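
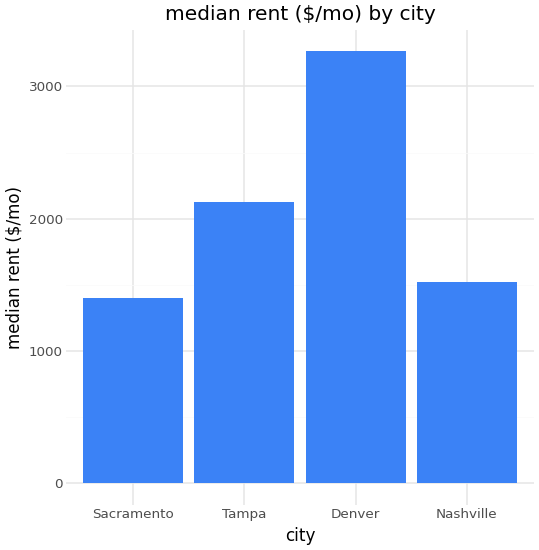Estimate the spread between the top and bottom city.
Max Denver ≈ 3500, min Sacramento ≈ 1500; range ≈ 2000.

≈ 2000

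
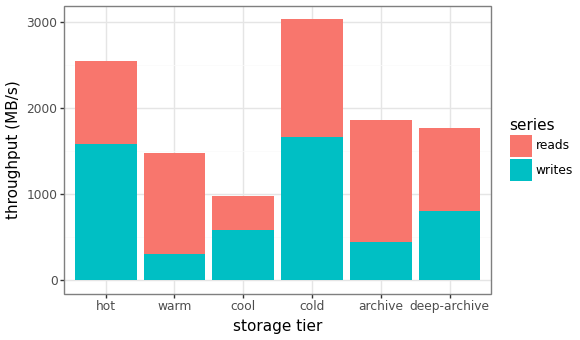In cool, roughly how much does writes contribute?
≈ 500

writes top ≈ 500, bottom ≈ 0; segment ≈ 500.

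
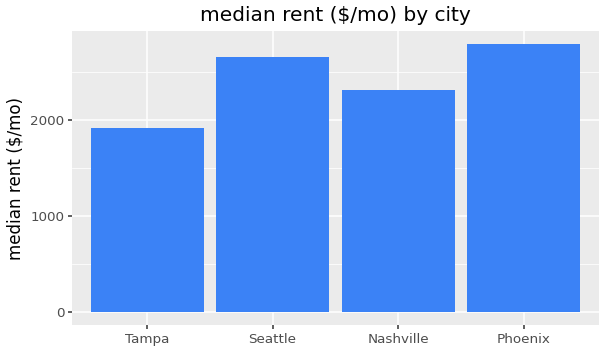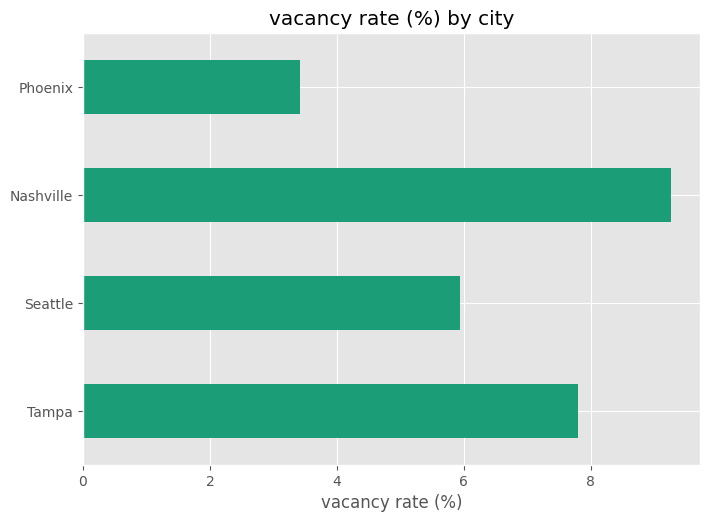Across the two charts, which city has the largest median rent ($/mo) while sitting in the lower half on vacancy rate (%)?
Phoenix

Chart 2 median vacancy rate (%) ≈ 7; below-median cities: Seattle, Phoenix. Among those, Phoenix has the highest median rent ($/mo) (≈ 3000).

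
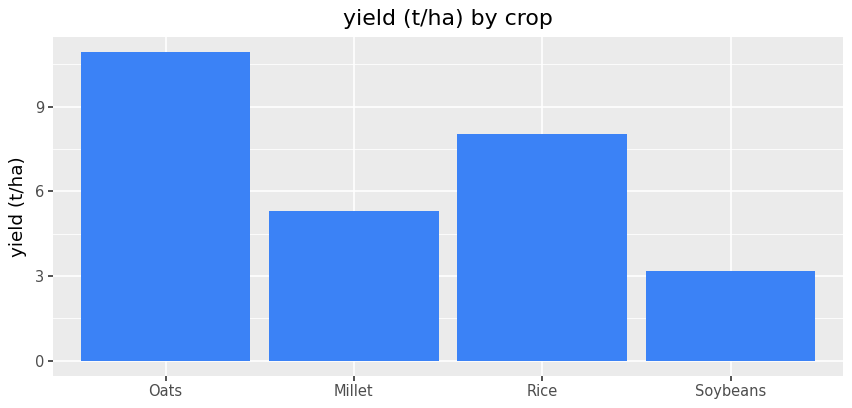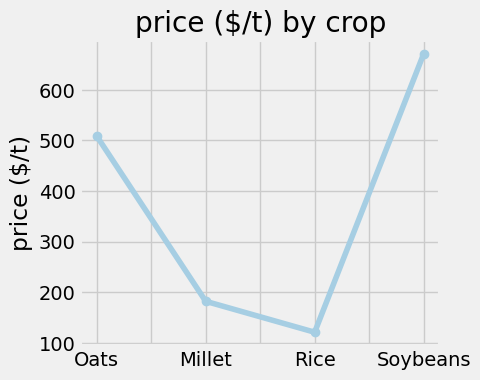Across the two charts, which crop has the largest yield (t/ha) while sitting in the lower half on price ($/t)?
Rice

Chart 2 median price ($/t) ≈ 300; below-median crops: Millet, Rice. Among those, Rice has the highest yield (t/ha) (≈ 8).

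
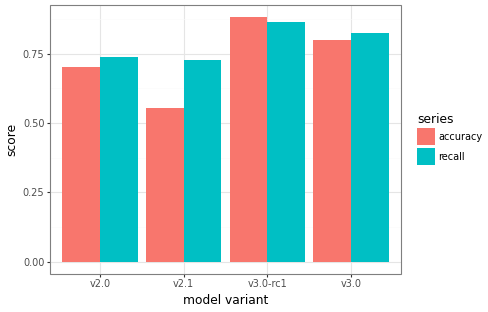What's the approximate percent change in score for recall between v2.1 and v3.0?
v2.1 ≈ 0.7, v3.0 ≈ 0.8; (0.8 − 0.7) / 0.7 ≈ +14.3%.

≈ +14.3%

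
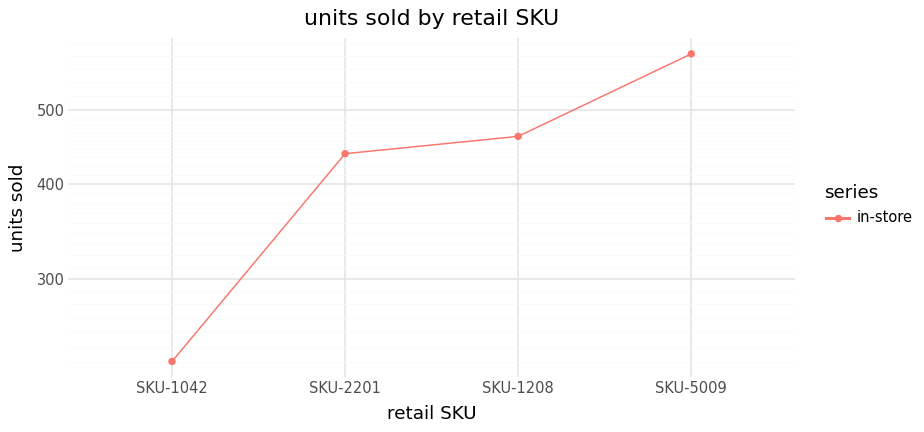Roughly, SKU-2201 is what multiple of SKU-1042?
SKU-2201 ≈ 450, SKU-1042 ≈ 250; 450/250 ≈ 1.8.

≈ 1.8×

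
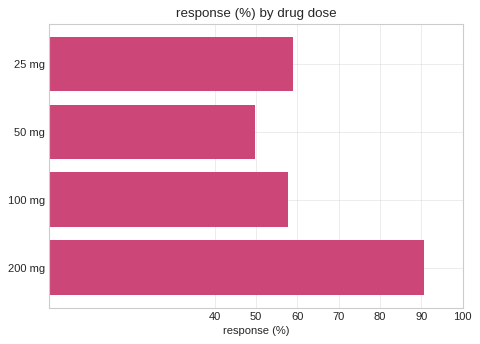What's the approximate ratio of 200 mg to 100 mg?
200 mg ≈ 90, 100 mg ≈ 60; 90/60 ≈ 1.5.

≈ 1.5×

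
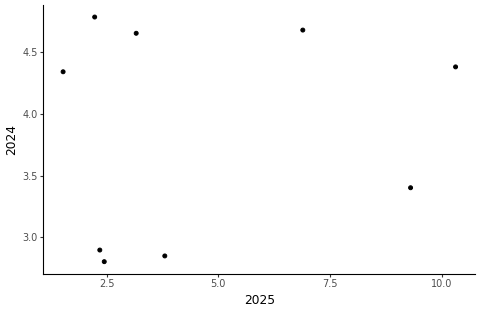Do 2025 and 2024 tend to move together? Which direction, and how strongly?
Points are roughly uncorrelated; weak (|r| ≈ 0.1).

no clear correlation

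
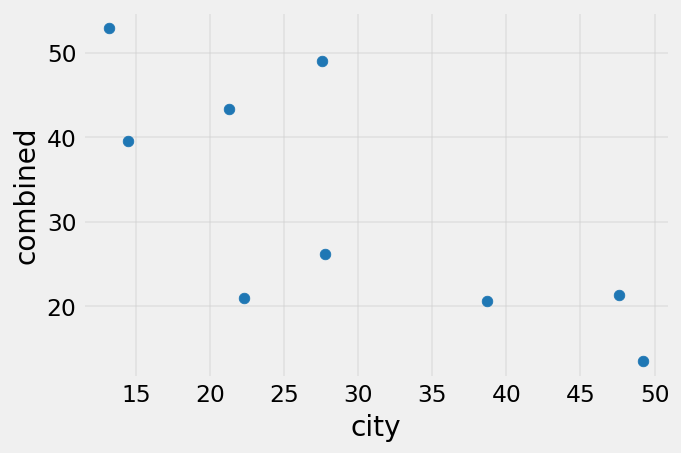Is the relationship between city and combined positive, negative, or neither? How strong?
negative, strong

Points are negatively correlated; strong (|r| ≈ 0.8).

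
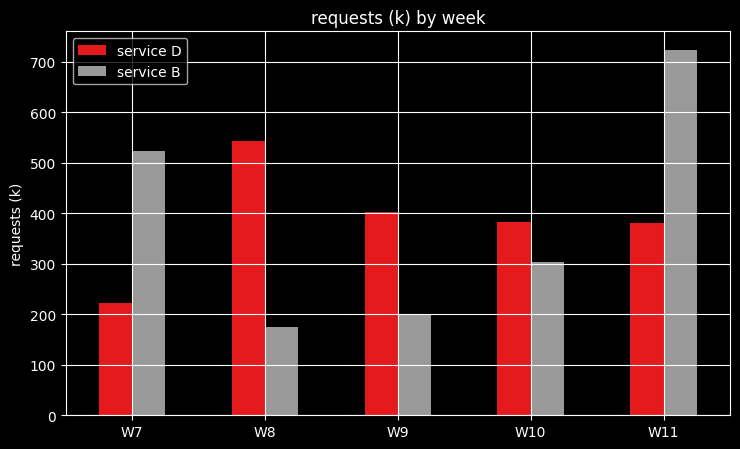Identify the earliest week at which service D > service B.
W7: service D ≈ 200 vs service B ≈ 500 (not yet); W8: service D ≈ 500 vs service B ≈ 200 (first crossover).

W8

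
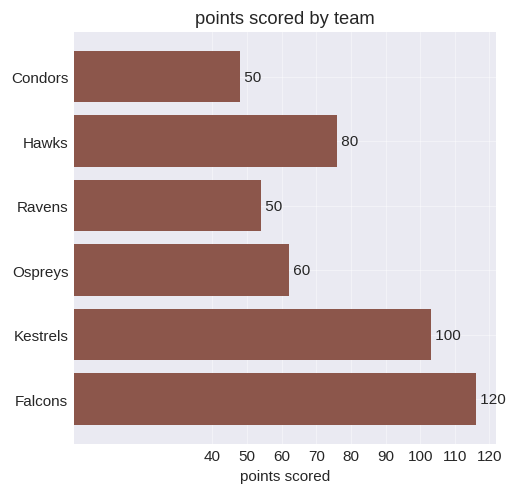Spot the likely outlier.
Falcons

Falcons ≈ 120; the rest sit between ≈ 50 and ≈ 100.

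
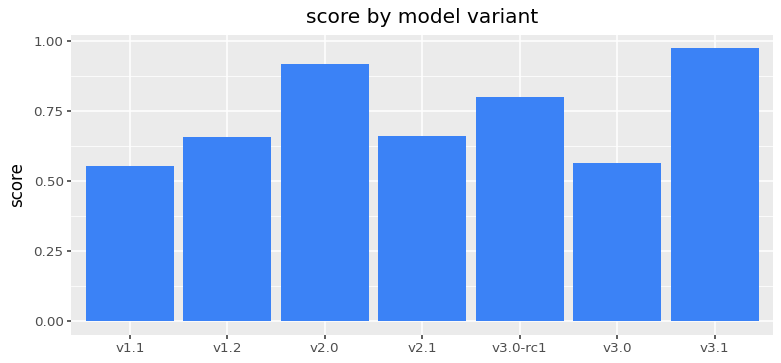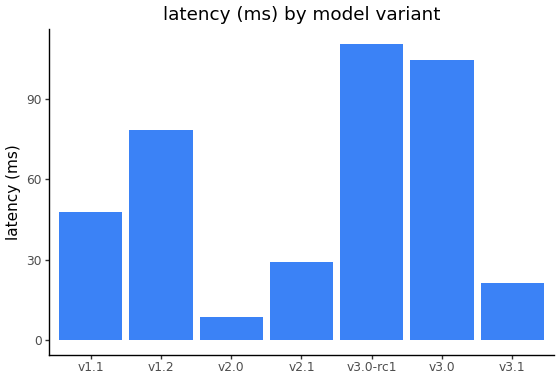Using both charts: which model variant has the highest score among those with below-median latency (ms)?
v3.1

Chart 2 median latency (ms) ≈ 40; below-median model variants: v2.0, v2.1, v3.1. Among those, v3.1 has the highest score (≈ 1).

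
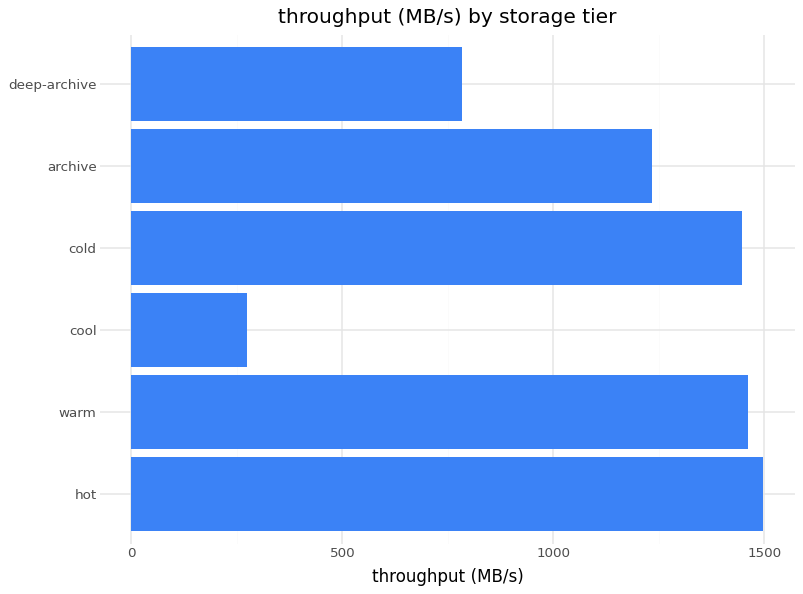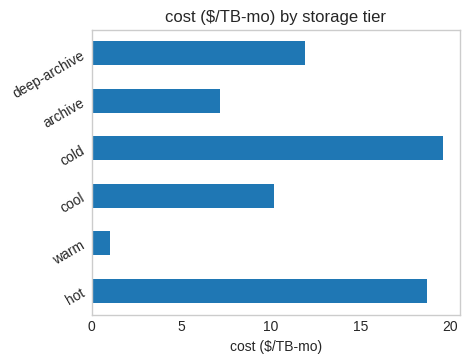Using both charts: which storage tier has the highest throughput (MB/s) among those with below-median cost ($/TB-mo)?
warm

Chart 2 median cost ($/TB-mo) ≈ 12; below-median storage tiers: warm, cool, archive. Among those, warm has the highest throughput (MB/s) (≈ 1400).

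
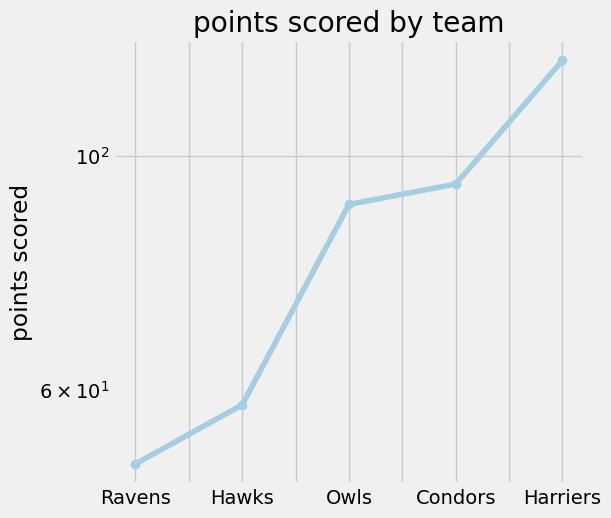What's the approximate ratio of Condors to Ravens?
Condors ≈ 90, Ravens ≈ 50; 90/50 ≈ 1.8.

≈ 1.8×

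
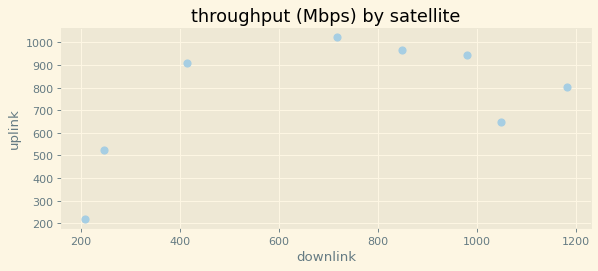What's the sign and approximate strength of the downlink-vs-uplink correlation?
positive, moderate

Points are positively correlated; moderate (|r| ≈ 0.6).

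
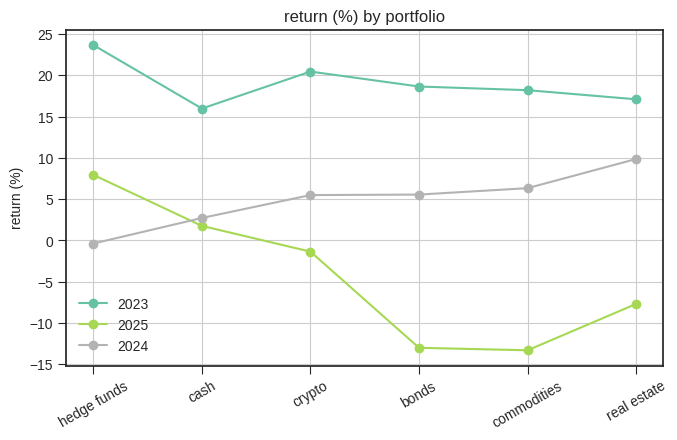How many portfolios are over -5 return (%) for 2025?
3

Above -5: hedge funds, cash, crypto.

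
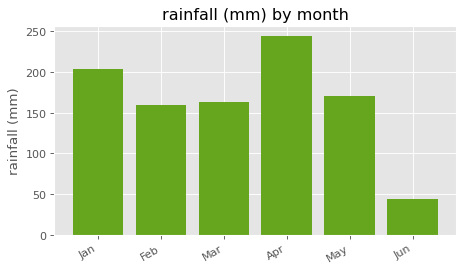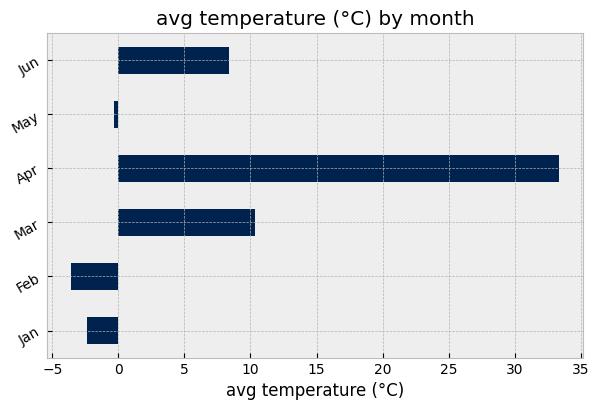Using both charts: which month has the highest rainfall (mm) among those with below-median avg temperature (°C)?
Chart 2 median avg temperature (°C) ≈ 5; below-median months: Jan, Feb, May. Among those, Jan has the highest rainfall (mm) (≈ 200).

Jan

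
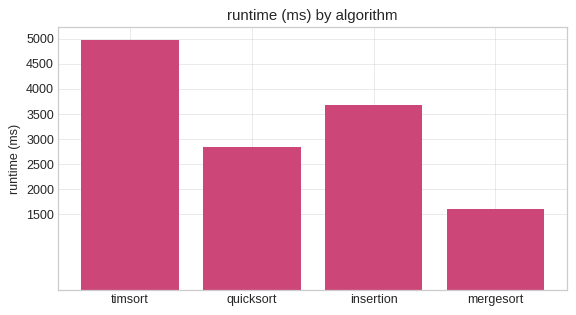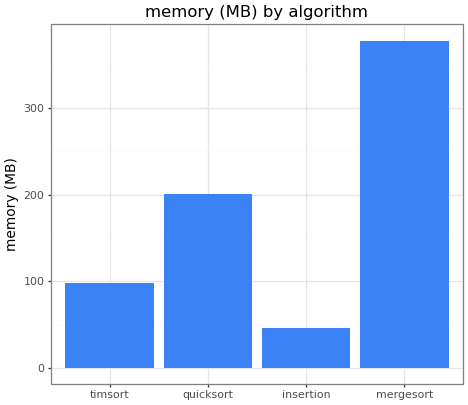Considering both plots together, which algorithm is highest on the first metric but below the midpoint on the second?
timsort

Chart 2 median memory (MB) ≈ 150; below-median algorithms: timsort, insertion. Among those, timsort has the highest runtime (ms) (≈ 5000).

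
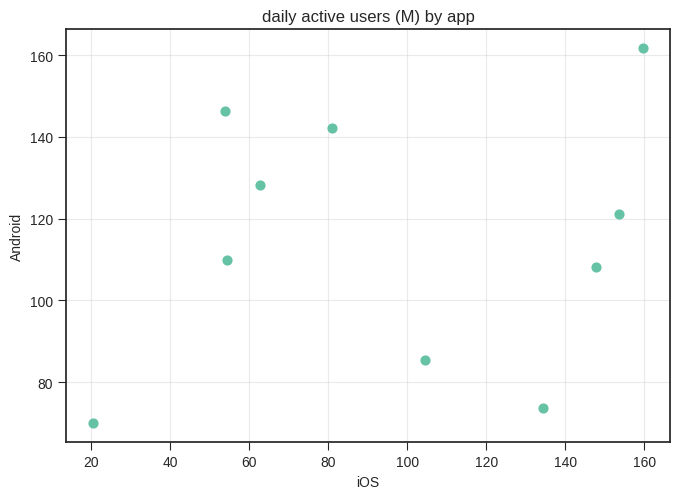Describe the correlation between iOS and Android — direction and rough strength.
Points are roughly uncorrelated; weak (|r| ≈ 0.2).

no clear correlation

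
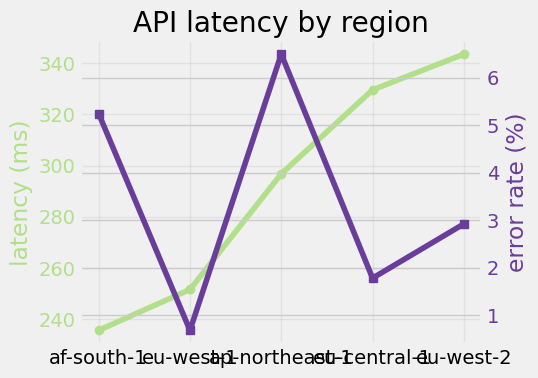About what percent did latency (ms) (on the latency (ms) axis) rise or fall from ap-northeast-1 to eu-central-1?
≈ +10%

ap-northeast-1 ≈ 300, eu-central-1 ≈ 330; (330 − 300) / 300 ≈ +10%.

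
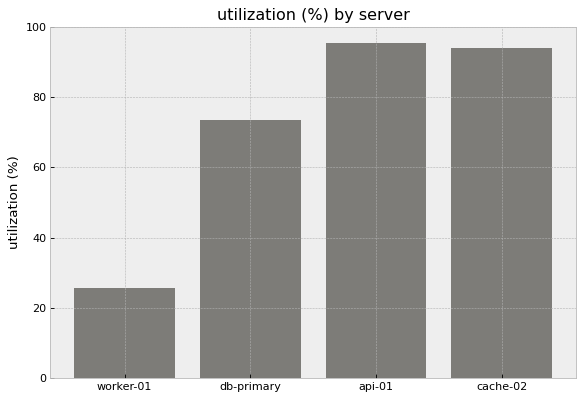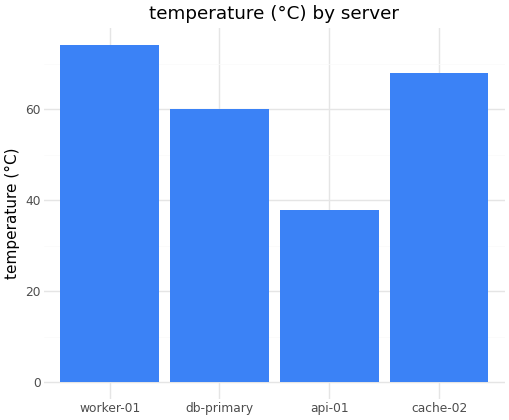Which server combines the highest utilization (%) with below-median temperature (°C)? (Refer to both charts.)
Chart 2 median temperature (°C) ≈ 60; below-median servers: db-primary, api-01. Among those, api-01 has the highest utilization (%) (≈ 100).

api-01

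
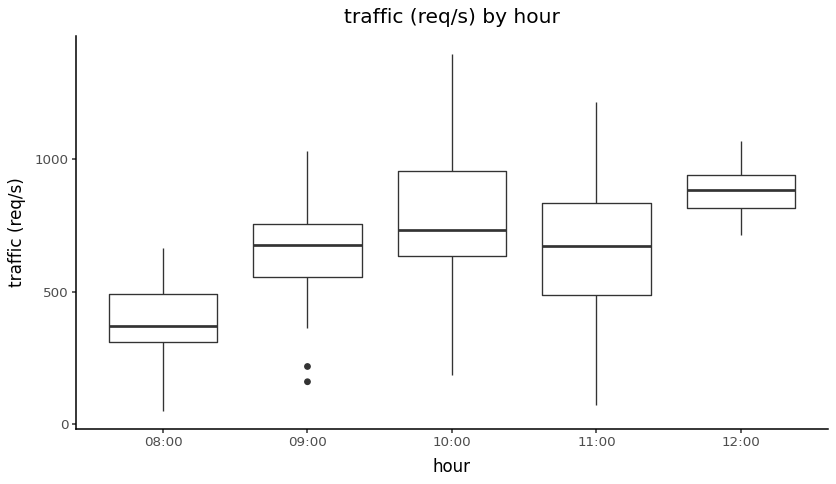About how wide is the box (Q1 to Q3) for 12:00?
Q3 ≈ 950, Q1 ≈ 800; IQR ≈ 150.

≈ 150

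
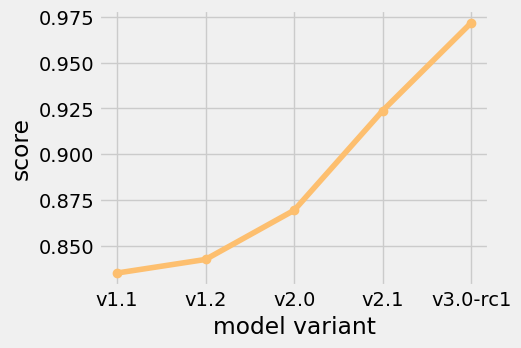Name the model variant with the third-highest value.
v2.0

Top 4: v3.0-rc1 ≈ 0.98, v2.1 ≈ 0.92, v2.0 ≈ 0.86, v1.2 ≈ 0.84.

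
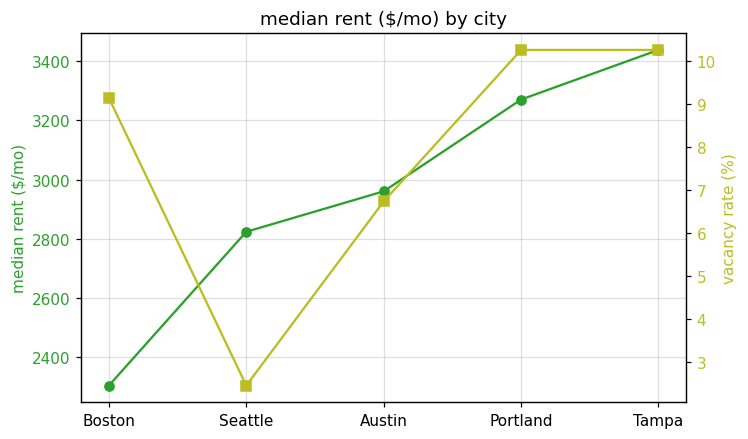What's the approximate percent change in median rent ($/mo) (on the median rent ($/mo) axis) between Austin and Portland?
Austin ≈ 3000, Portland ≈ 3300; (3300 − 3000) / 3000 ≈ +10%.

≈ +10%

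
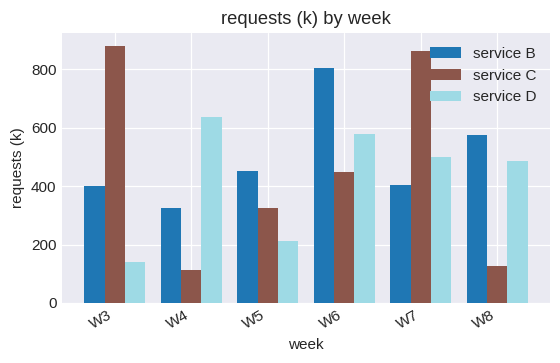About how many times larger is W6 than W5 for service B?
W6 ≈ 800, W5 ≈ 500; 800/500 ≈ 1.6.

≈ 1.6×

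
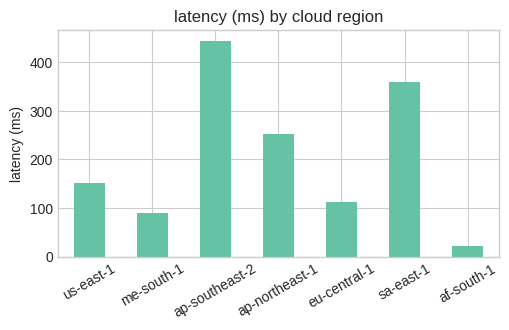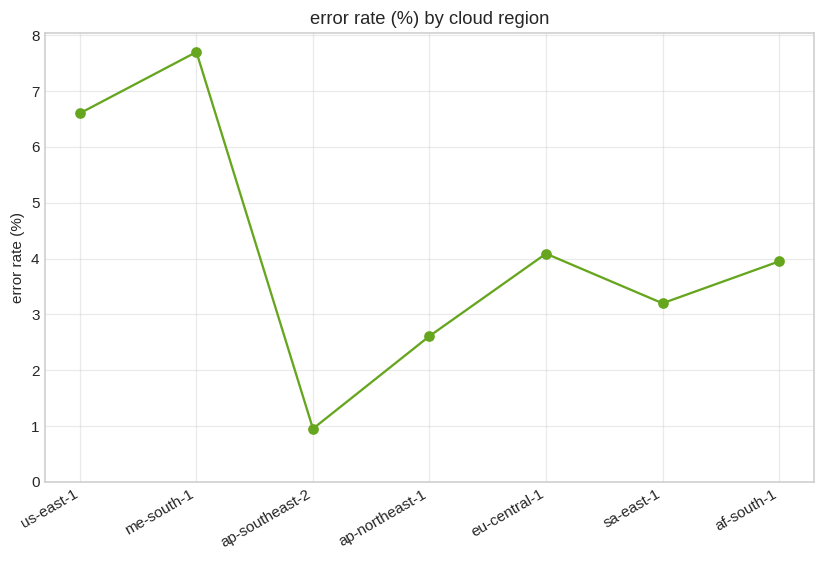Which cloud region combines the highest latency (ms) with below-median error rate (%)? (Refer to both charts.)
ap-southeast-2

Chart 2 median error rate (%) ≈ 4; below-median cloud regions: ap-southeast-2, ap-northeast-1, sa-east-1. Among those, ap-southeast-2 has the highest latency (ms) (≈ 450).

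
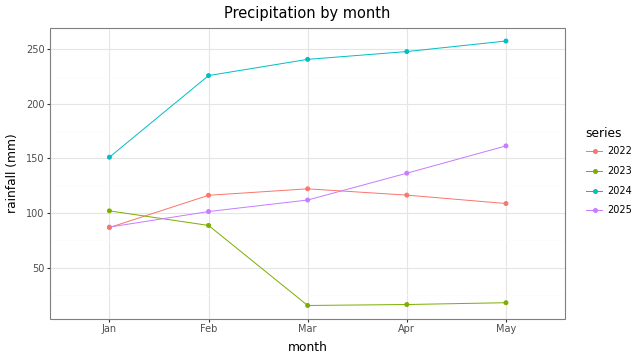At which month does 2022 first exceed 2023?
Feb

Jan: 2022 ≈ 75 vs 2023 ≈ 100 (not yet); Feb: 2022 ≈ 125 vs 2023 ≈ 100 (first crossover).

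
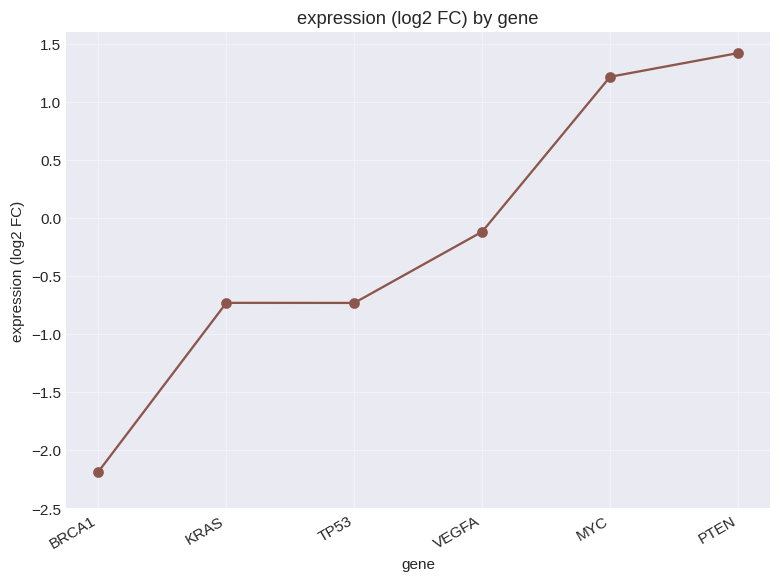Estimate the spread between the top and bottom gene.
Max PTEN ≈ 1.5, min BRCA1 ≈ -2.0; range ≈ 3.5.

≈ 3.5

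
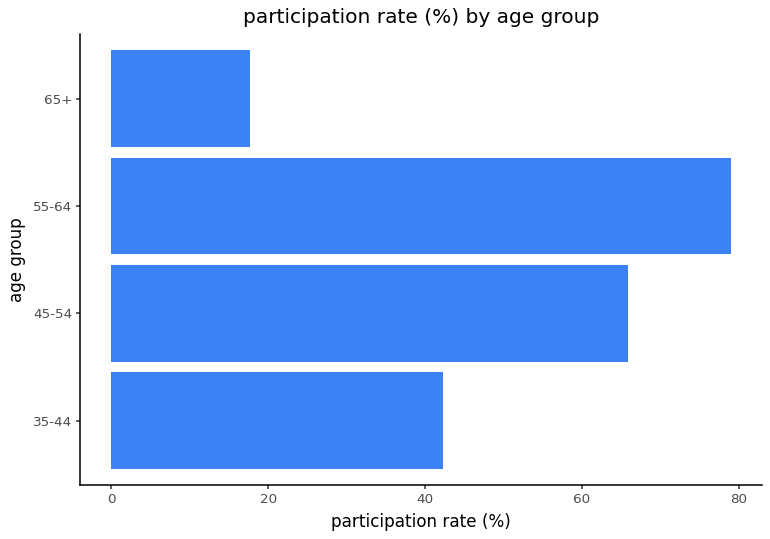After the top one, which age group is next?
45-54

Top 3: 55-64 ≈ 80, 45-54 ≈ 70, 35-44 ≈ 40.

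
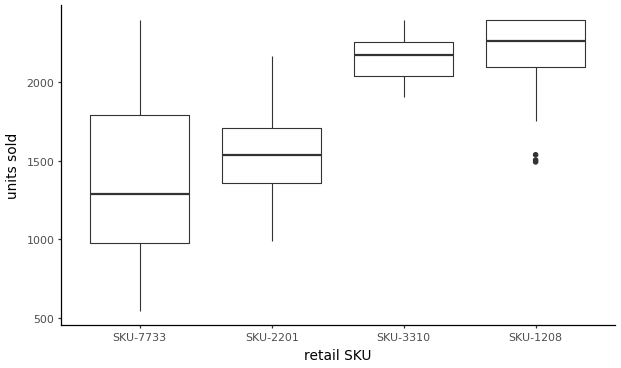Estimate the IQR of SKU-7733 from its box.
≈ 800

Q3 ≈ 1800, Q1 ≈ 1000; IQR ≈ 800.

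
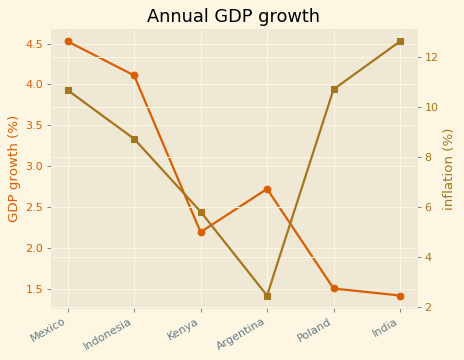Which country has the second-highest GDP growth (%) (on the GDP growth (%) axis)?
Indonesia

Top 3 (on the GDP growth (%) axis): Mexico ≈ 4.5, Indonesia ≈ 4.0, Argentina ≈ 2.5.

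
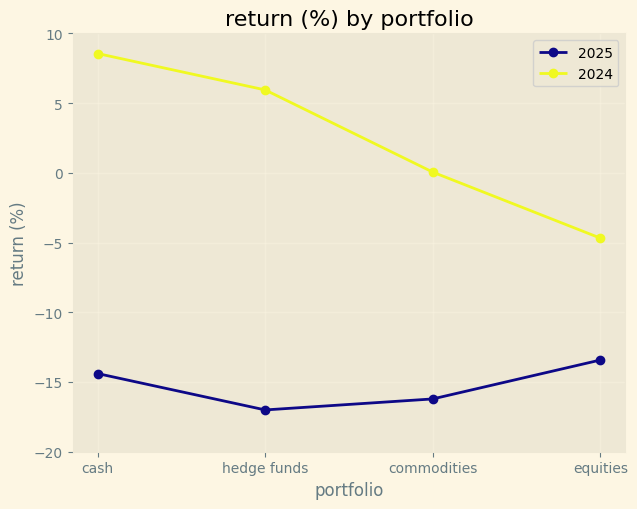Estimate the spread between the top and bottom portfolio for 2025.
≈ 0

Max equities ≈ -15, min hedge funds ≈ -15; range ≈ 0.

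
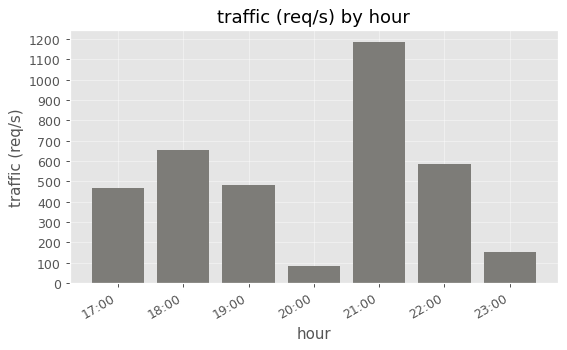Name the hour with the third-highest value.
Top 4: 21:00 ≈ 1200, 18:00 ≈ 700, 22:00 ≈ 600, 19:00 ≈ 500.

22:00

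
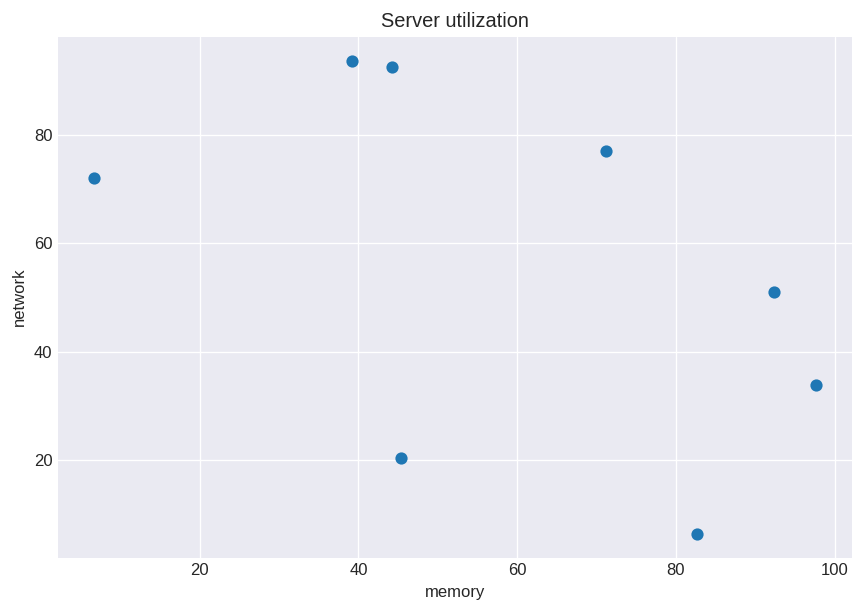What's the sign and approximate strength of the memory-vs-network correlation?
negative, moderate

Points are negatively correlated; moderate (|r| ≈ 0.5).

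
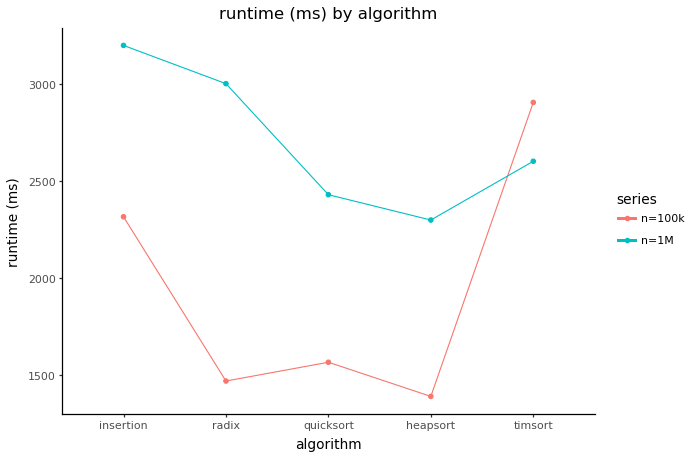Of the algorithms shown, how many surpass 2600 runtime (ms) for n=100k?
1

Above 2600: timsort.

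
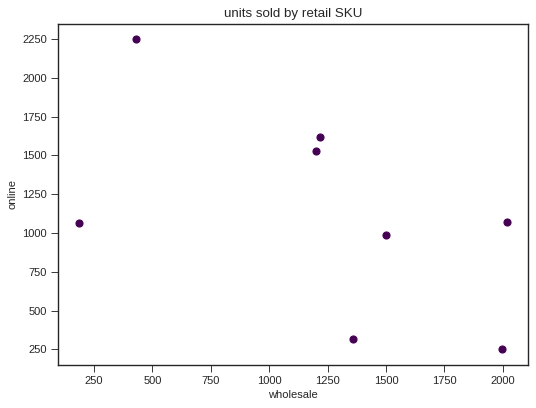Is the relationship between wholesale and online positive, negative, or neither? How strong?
negative, moderate

Points are negatively correlated; moderate (|r| ≈ 0.6).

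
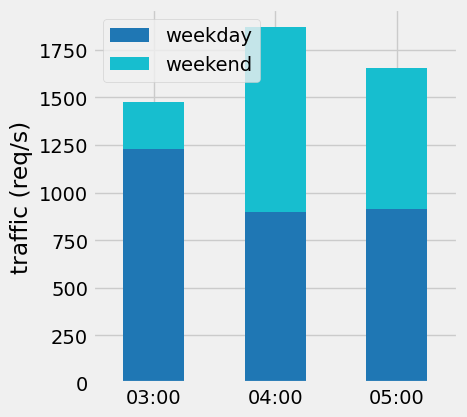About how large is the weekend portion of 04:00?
weekend top ≈ 1800, bottom ≈ 800; segment ≈ 1000.

≈ 1000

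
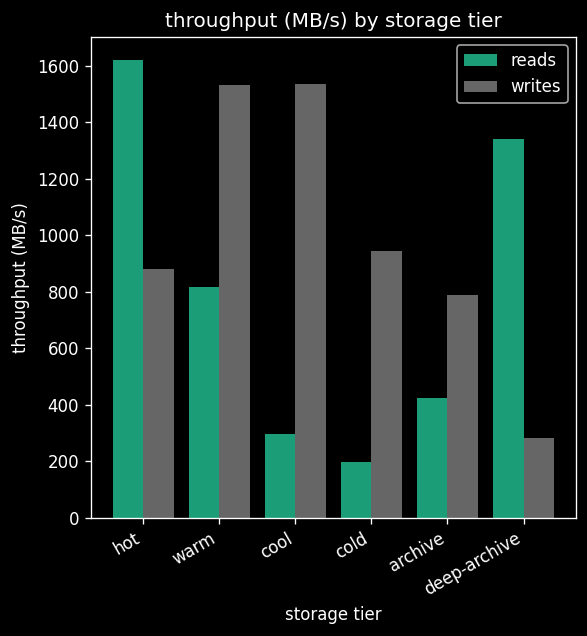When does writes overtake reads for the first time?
hot: writes ≈ 800 vs reads ≈ 1600 (not yet); warm: writes ≈ 1600 vs reads ≈ 800 (first crossover).

warm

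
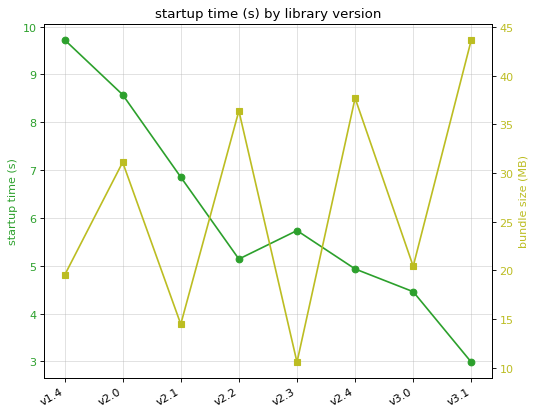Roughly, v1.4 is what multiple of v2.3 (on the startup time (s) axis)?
v1.4 ≈ 10, v2.3 ≈ 6; 10/6 ≈ 1.67.

≈ 1.67×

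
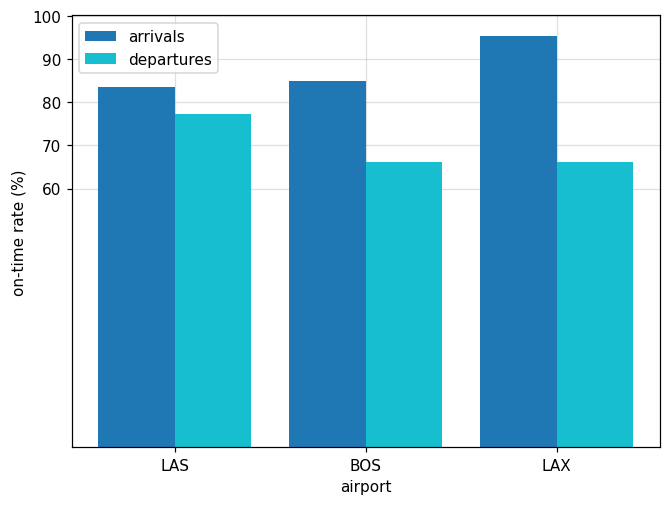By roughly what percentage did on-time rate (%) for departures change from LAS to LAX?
LAS ≈ 80, LAX ≈ 70; (70 − 80) / 80 ≈ -12.5%.

≈ -12.5%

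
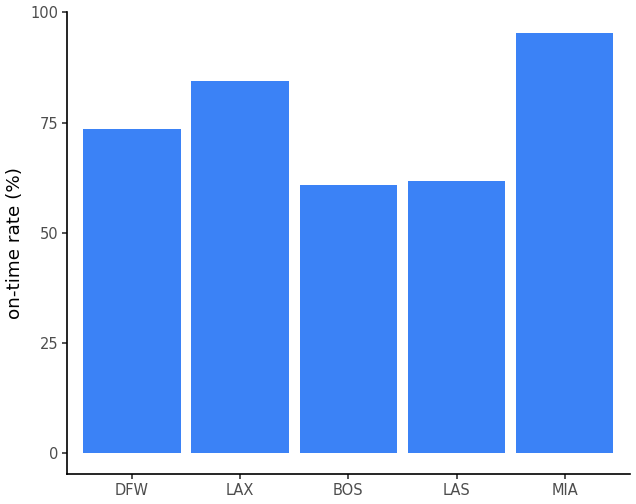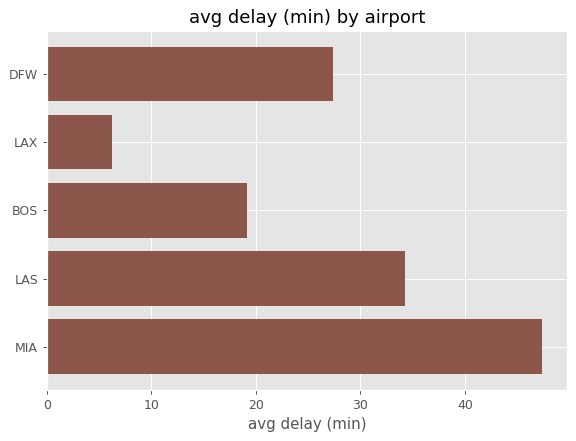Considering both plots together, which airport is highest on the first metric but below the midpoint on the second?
LAX

Chart 2 median avg delay (min) ≈ 25; below-median airports: LAX, BOS. Among those, LAX has the highest on-time rate (%) (≈ 80).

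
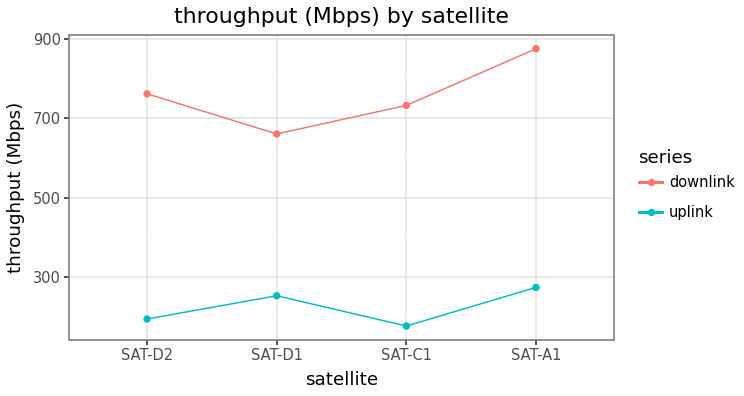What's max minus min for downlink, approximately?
Max SAT-A1 ≈ 900, min SAT-D1 ≈ 700; range ≈ 200.

≈ 200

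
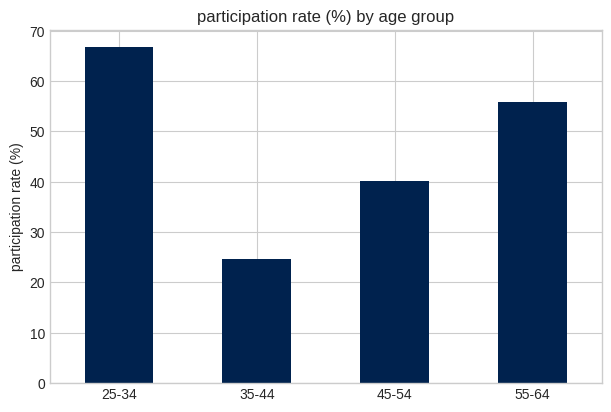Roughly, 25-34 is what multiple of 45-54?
≈ 1.75×

25-34 ≈ 70, 45-54 ≈ 40; 70/40 ≈ 1.75.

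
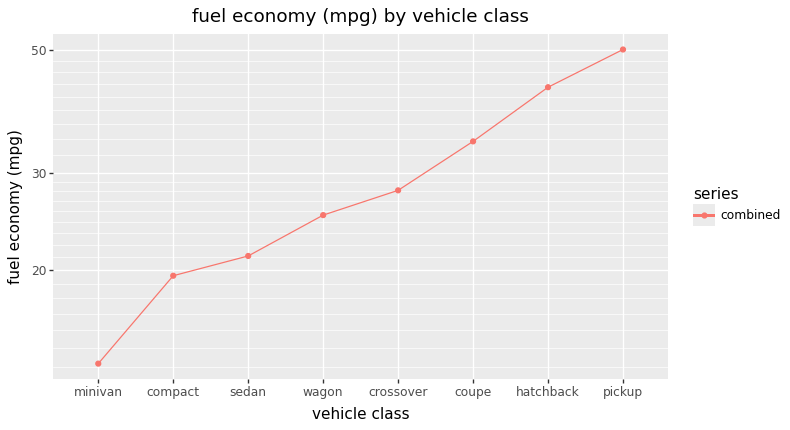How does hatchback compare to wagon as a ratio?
hatchback ≈ 45, wagon ≈ 25; 45/25 ≈ 1.8.

≈ 1.8×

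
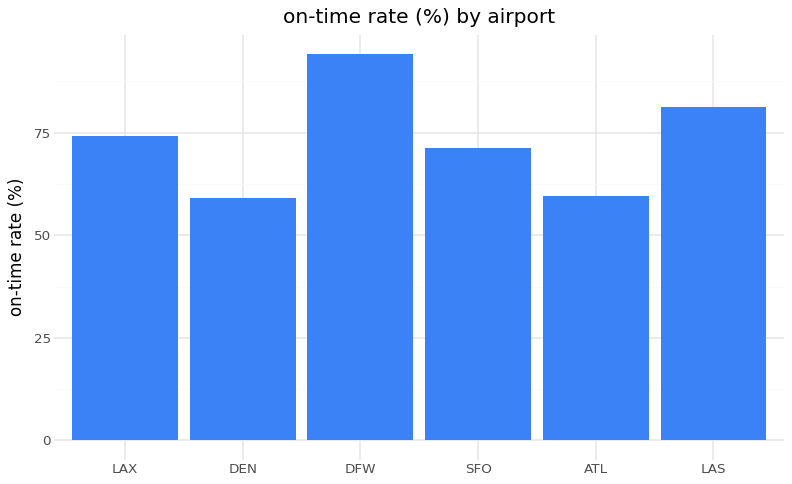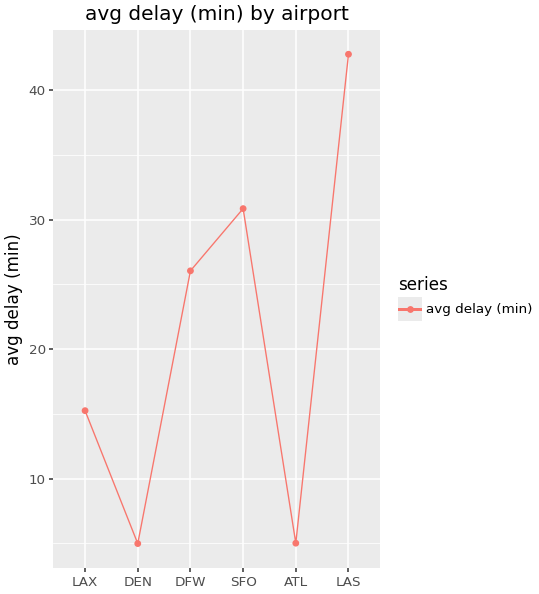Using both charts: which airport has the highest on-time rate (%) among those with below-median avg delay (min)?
Chart 2 median avg delay (min) ≈ 20; below-median airports: LAX, DEN, ATL. Among those, LAX has the highest on-time rate (%) (≈ 70).

LAX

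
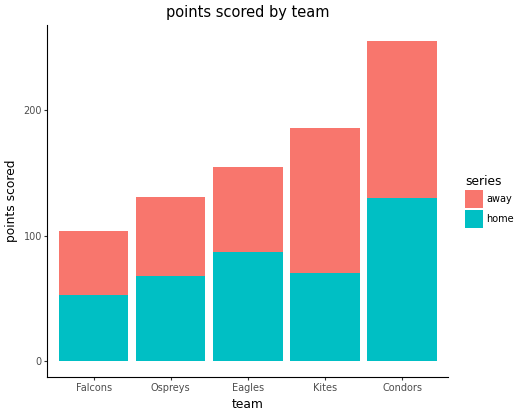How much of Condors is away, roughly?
away top ≈ 250, bottom ≈ 125; segment ≈ 125.

≈ 125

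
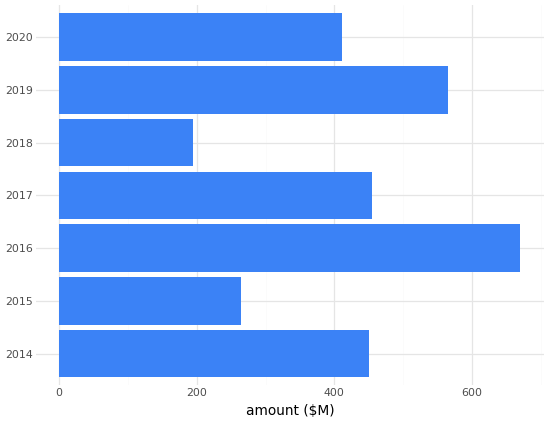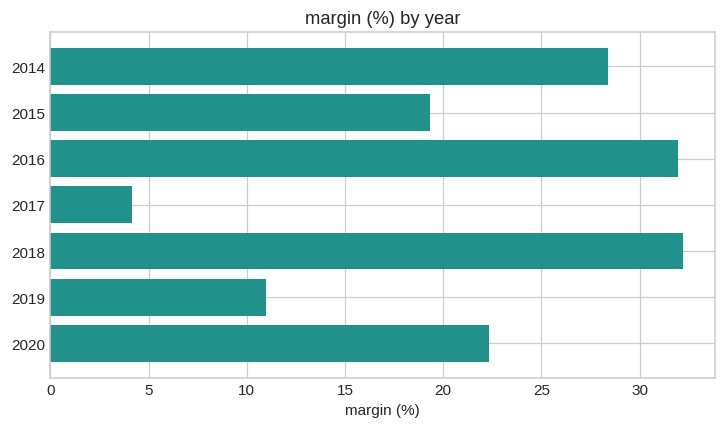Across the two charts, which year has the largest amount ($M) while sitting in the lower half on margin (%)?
2019

Chart 2 median margin (%) ≈ 20; below-median years: 2015, 2017, 2019. Among those, 2019 has the highest amount ($M) (≈ 600).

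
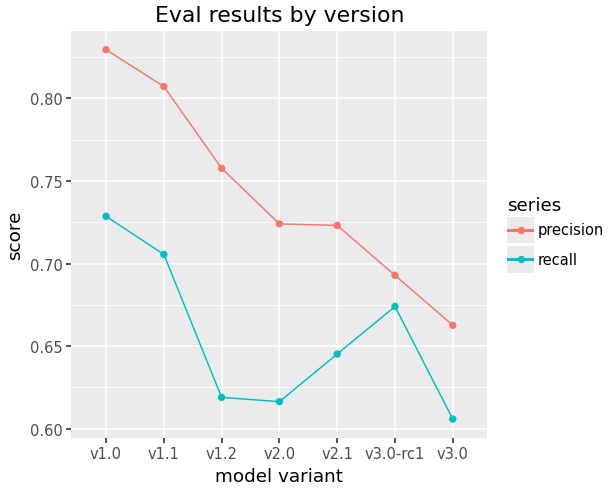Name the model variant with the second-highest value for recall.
v1.1

Top 3 for recall: v1.0 ≈ 0.72, v1.1 ≈ 0.70, v3.0-rc1 ≈ 0.68.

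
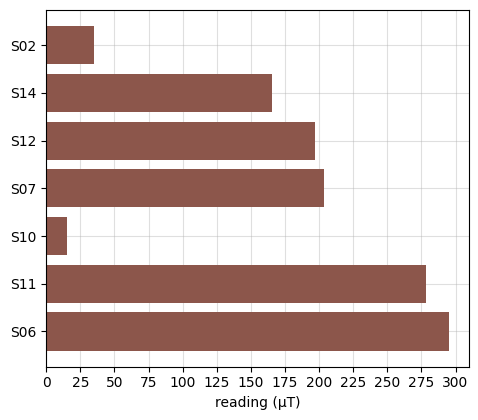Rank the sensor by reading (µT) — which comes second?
S11

Top 3: S06 ≈ 300, S11 ≈ 275, S07 ≈ 200.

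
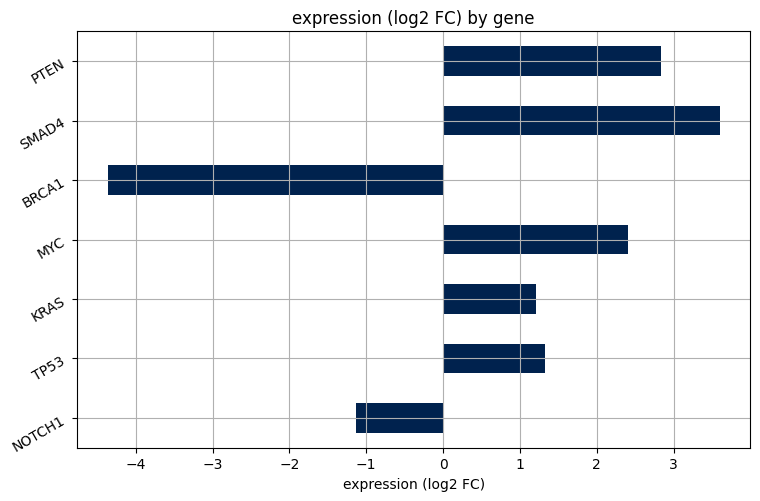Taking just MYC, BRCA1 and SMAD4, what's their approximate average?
(2 + -4 + 4) / 3 ≈ 1.

≈ 1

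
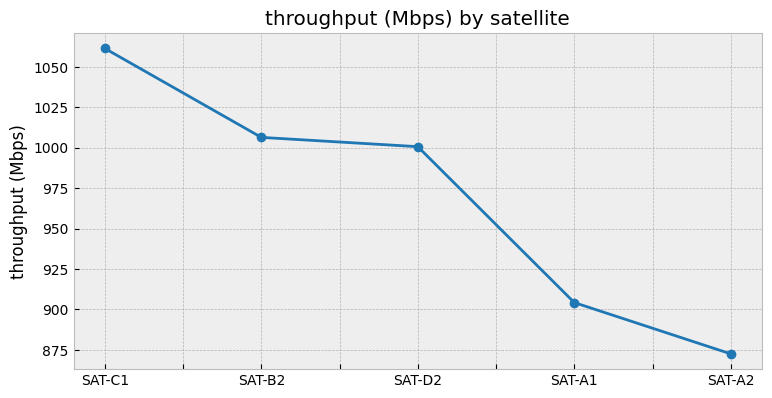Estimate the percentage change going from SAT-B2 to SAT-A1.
SAT-B2 ≈ 1000, SAT-A1 ≈ 900; (900 − 1000) / 1000 ≈ -10%.

≈ -10%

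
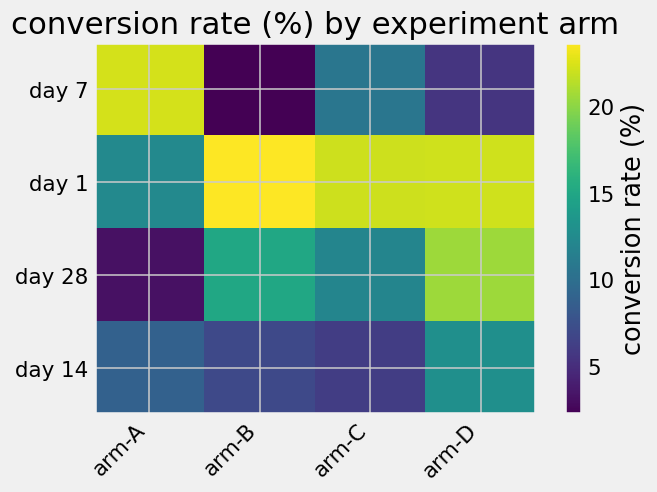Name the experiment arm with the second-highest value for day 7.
Top 3 for day 7: arm-A ≈ 22, arm-C ≈ 10, arm-D ≈ 6.

arm-C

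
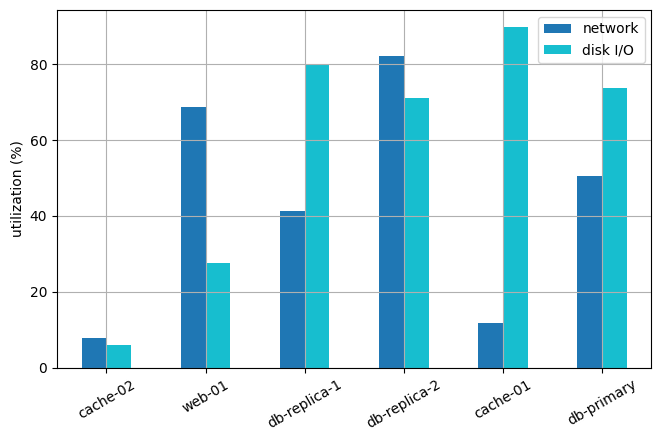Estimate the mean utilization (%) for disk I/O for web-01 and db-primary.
≈ 50

(30 + 70) / 2 ≈ 50.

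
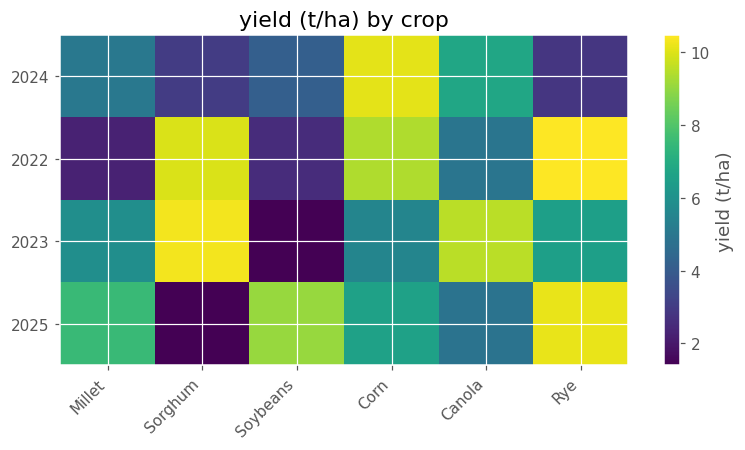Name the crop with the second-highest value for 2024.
Top 3 for 2024: Corn ≈ 10, Canola ≈ 7, Millet ≈ 5.

Canola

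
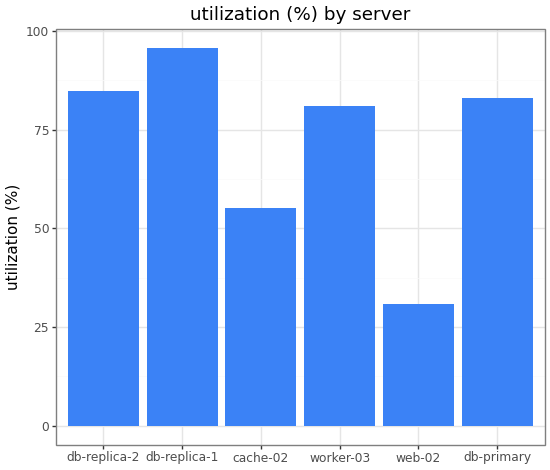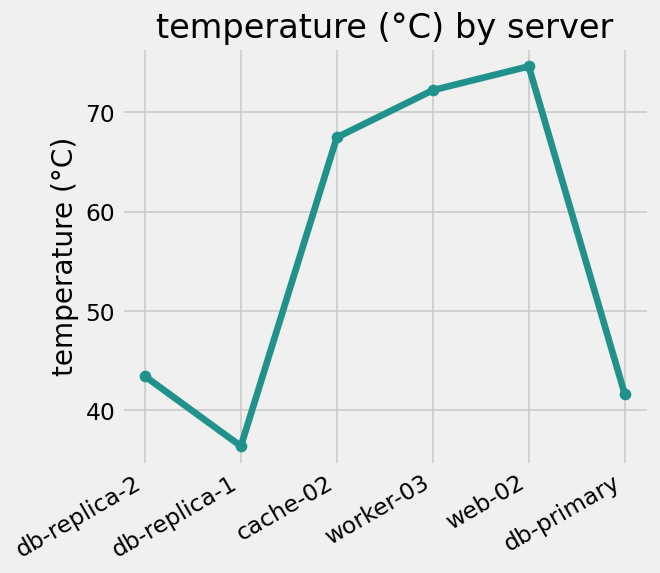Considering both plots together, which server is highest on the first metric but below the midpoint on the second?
Chart 2 median temperature (°C) ≈ 60; below-median servers: db-replica-2, db-replica-1, db-primary. Among those, db-replica-1 has the highest utilization (%) (≈ 100).

db-replica-1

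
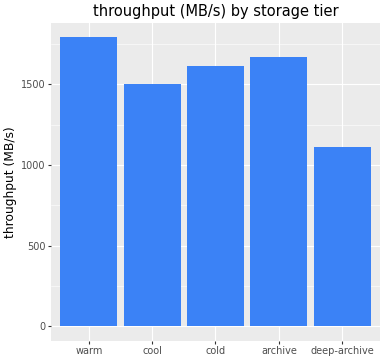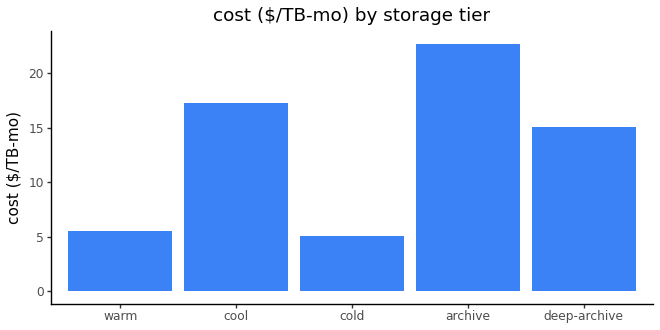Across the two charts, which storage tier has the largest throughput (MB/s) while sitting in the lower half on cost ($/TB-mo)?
Chart 2 median cost ($/TB-mo) ≈ 15; below-median storage tiers: warm, cold. Among those, warm has the highest throughput (MB/s) (≈ 1800).

warm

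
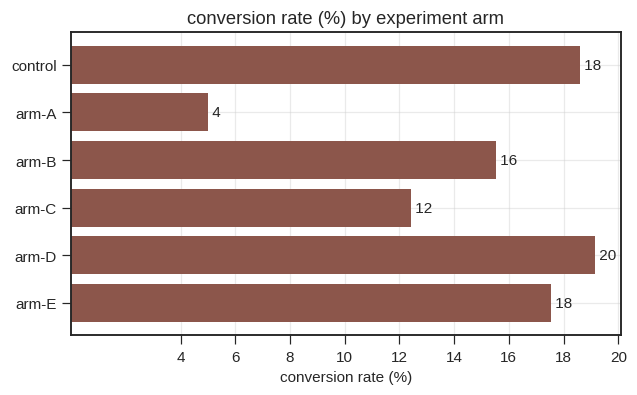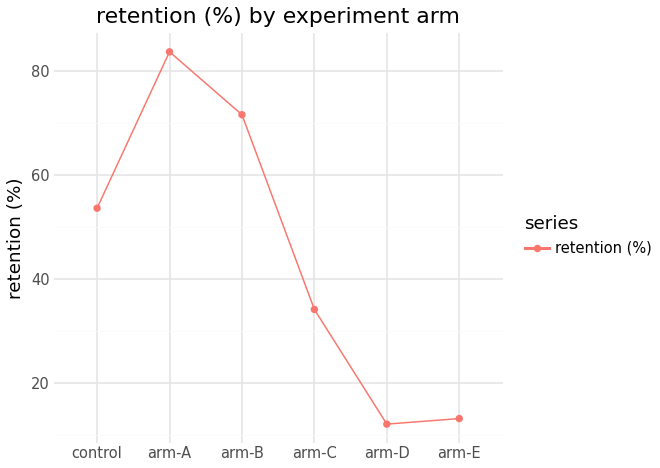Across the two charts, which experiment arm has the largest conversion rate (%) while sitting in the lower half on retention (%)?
Chart 2 median retention (%) ≈ 40; below-median experiment arms: arm-C, arm-D, arm-E. Among those, arm-D has the highest conversion rate (%) (≈ 20).

arm-D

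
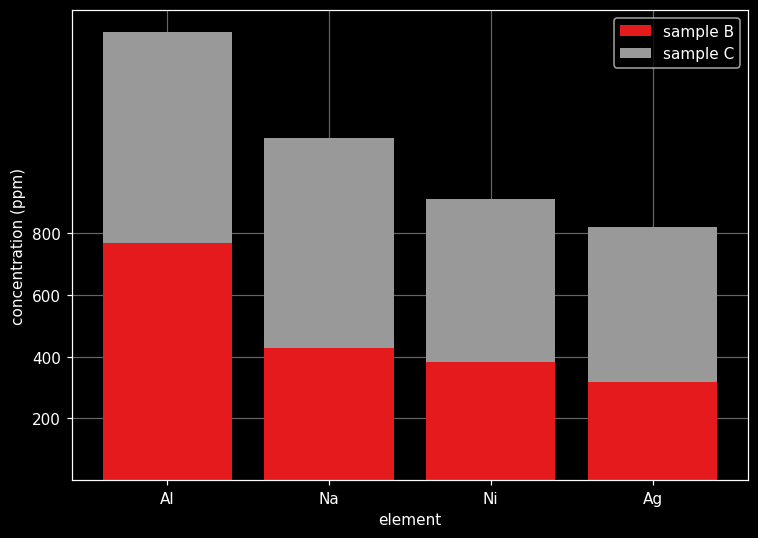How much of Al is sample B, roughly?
≈ 800

sample B top ≈ 800, bottom ≈ 0; segment ≈ 800.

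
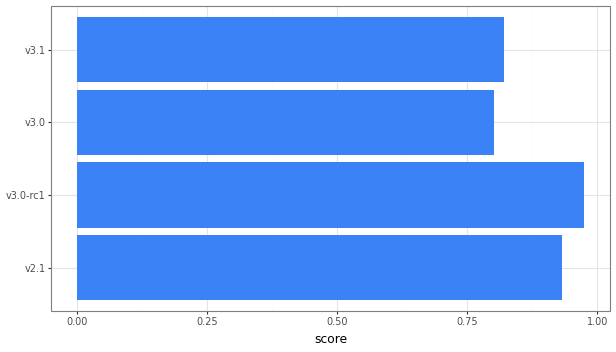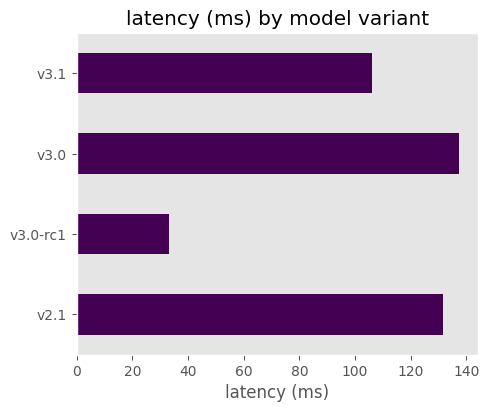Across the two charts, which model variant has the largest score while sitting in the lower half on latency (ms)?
Chart 2 median latency (ms) ≈ 120; below-median model variants: v3.0-rc1, v3.1. Among those, v3.0-rc1 has the highest score (≈ 1).

v3.0-rc1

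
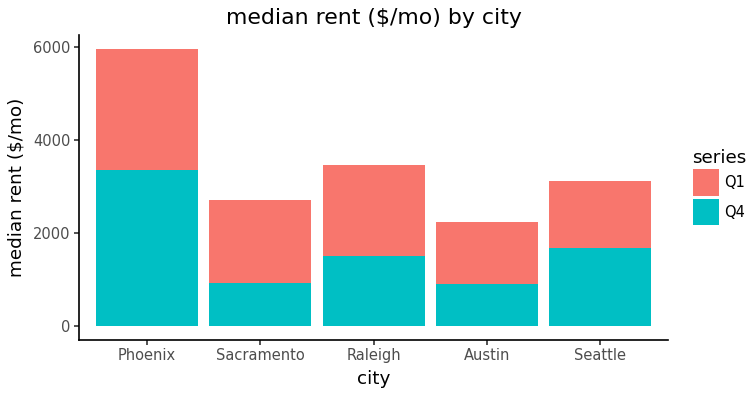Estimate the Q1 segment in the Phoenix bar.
Q1 top ≈ 6000, bottom ≈ 3500; segment ≈ 2500.

≈ 2500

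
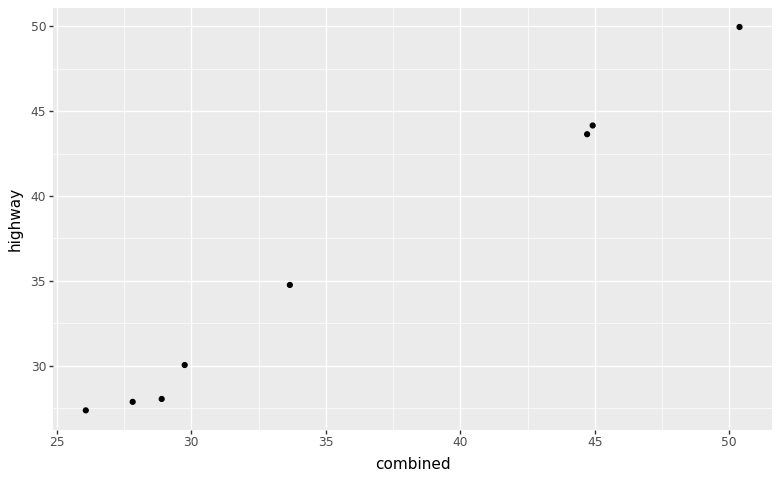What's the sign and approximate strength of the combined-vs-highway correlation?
positive, strong

Points are positively correlated; strong (|r| ≈ 1.0).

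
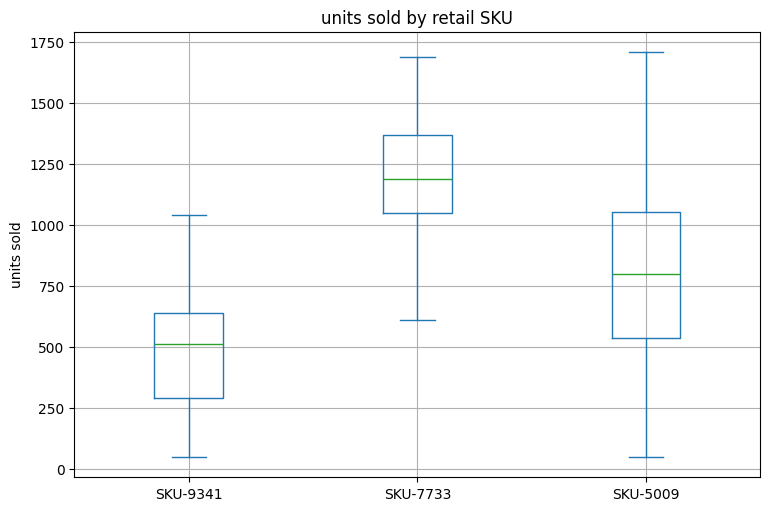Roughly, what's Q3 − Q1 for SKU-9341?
≈ 300

Q3 ≈ 600, Q1 ≈ 300; IQR ≈ 300.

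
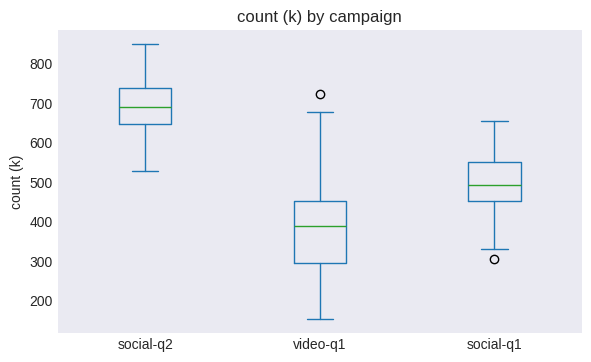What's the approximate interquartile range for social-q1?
≈ 100

Q3 ≈ 550, Q1 ≈ 450; IQR ≈ 100.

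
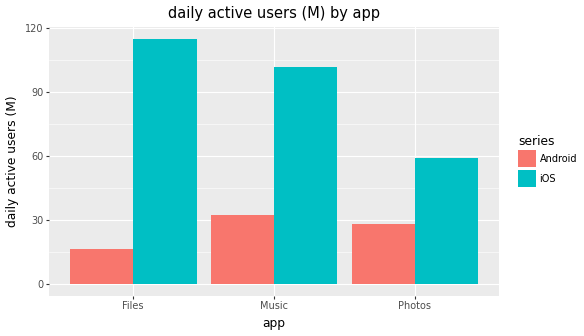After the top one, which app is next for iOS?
Top 3 for iOS: Files ≈ 110, Music ≈ 100, Photos ≈ 60.

Music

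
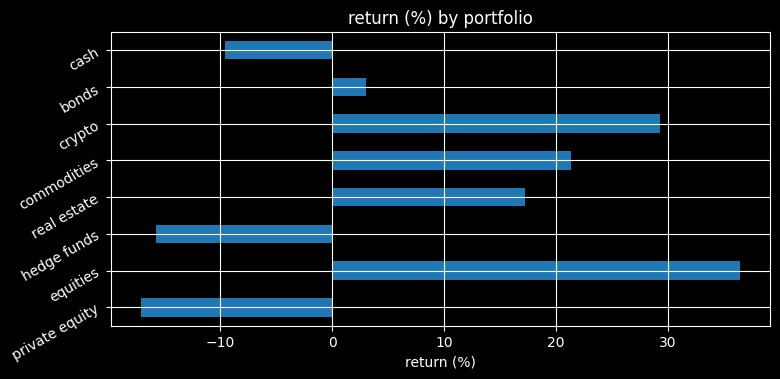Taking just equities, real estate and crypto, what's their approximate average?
≈ 27

(35 + 15 + 30) / 3 ≈ 27.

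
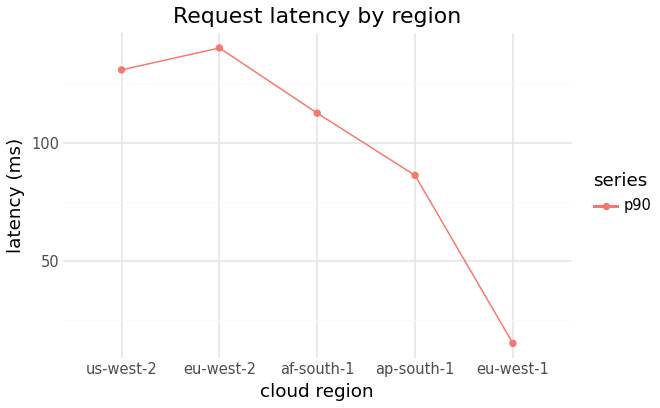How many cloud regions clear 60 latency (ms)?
Above 60: us-west-2, eu-west-2, af-south-1, ap-south-1.

4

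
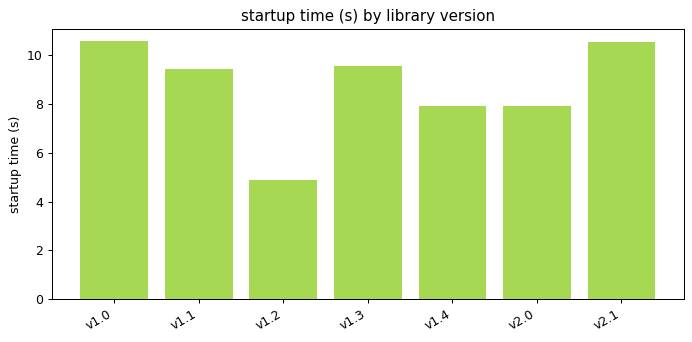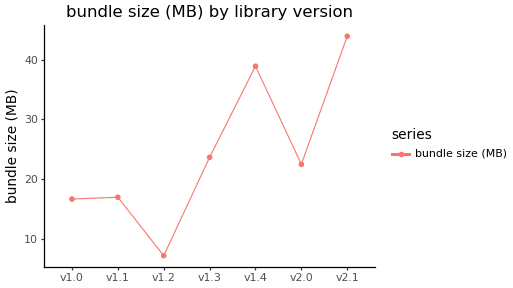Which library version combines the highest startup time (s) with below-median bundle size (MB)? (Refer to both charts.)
Chart 2 median bundle size (MB) ≈ 20; below-median library versions: v1.0, v1.1, v1.2. Among those, v1.0 has the highest startup time (s) (≈ 11).

v1.0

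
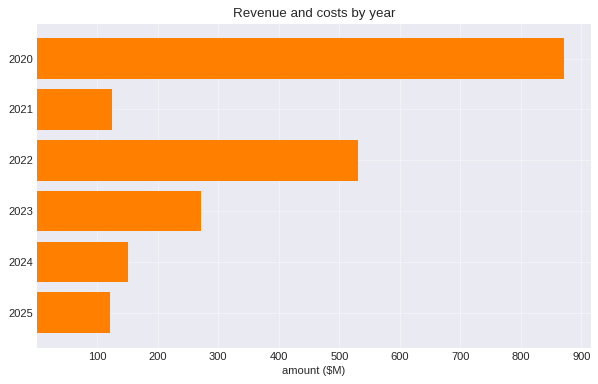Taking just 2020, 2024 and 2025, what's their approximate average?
≈ 400

(900 + 200 + 100) / 3 ≈ 400.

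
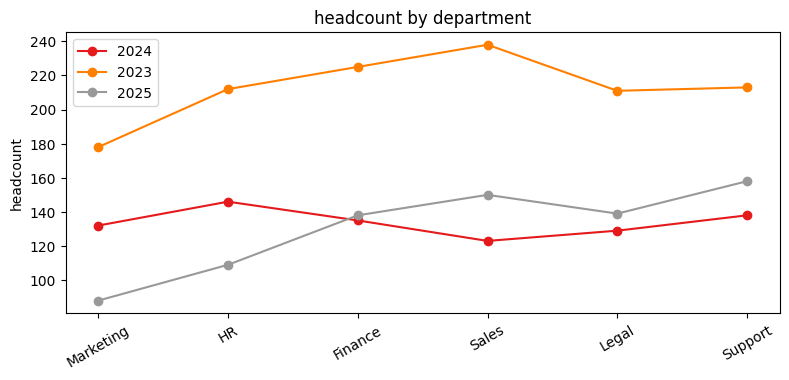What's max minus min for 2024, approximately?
≈ 20

Max HR ≈ 140, min Sales ≈ 120; range ≈ 20.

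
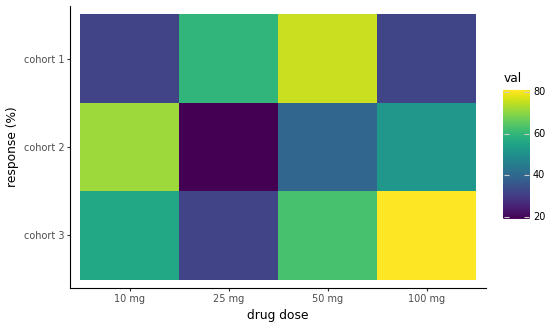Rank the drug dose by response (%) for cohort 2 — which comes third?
50 mg

Top 4 for cohort 2: 10 mg ≈ 70, 100 mg ≈ 50, 50 mg ≈ 40, 25 mg ≈ 20.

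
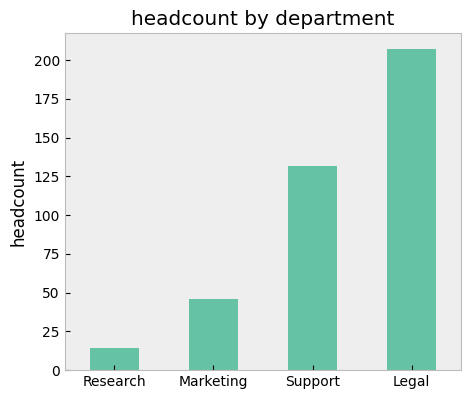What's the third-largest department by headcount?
Top 4: Legal ≈ 200, Support ≈ 140, Marketing ≈ 40, Research ≈ 20.

Marketing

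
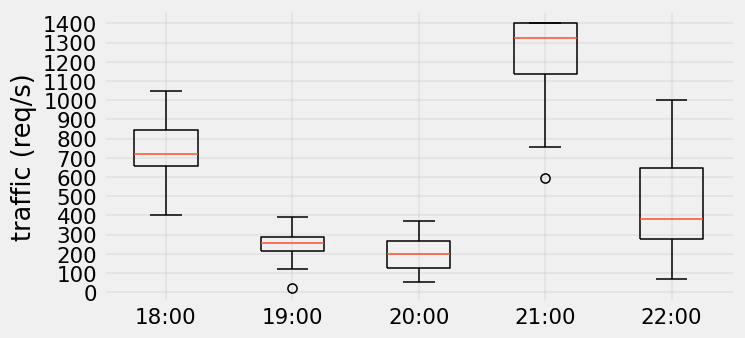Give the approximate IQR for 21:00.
≈ 300

Q3 ≈ 1400, Q1 ≈ 1100; IQR ≈ 300.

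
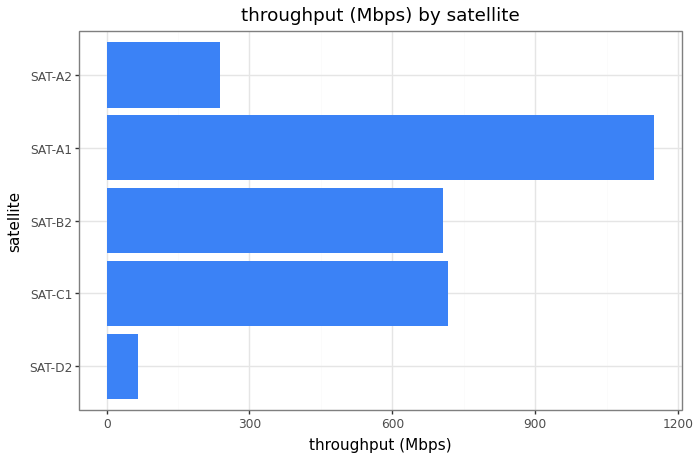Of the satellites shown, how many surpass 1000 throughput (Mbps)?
1

Above 1000: SAT-A1.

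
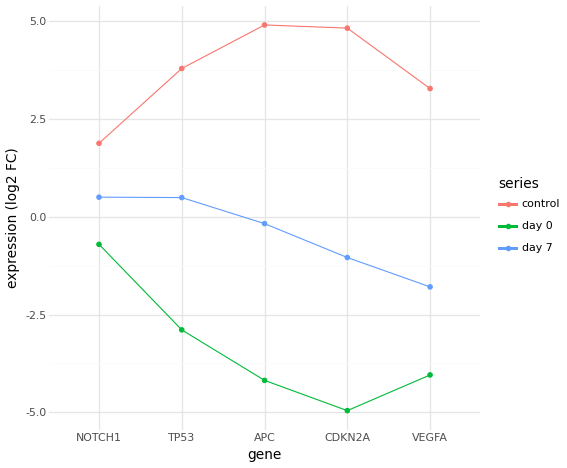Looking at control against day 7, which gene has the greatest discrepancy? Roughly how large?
CDKN2A, ≈ 6 log2 FC

CDKN2A: control ≈ 5, day 7 ≈ -1 → gap ≈ 6. Next-largest (APC) is only ≈ 5.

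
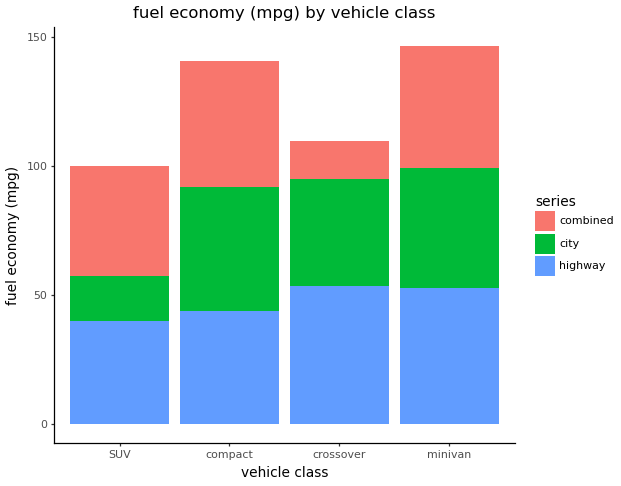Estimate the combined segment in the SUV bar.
combined top ≈ 100, bottom ≈ 60; segment ≈ 40.

≈ 40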